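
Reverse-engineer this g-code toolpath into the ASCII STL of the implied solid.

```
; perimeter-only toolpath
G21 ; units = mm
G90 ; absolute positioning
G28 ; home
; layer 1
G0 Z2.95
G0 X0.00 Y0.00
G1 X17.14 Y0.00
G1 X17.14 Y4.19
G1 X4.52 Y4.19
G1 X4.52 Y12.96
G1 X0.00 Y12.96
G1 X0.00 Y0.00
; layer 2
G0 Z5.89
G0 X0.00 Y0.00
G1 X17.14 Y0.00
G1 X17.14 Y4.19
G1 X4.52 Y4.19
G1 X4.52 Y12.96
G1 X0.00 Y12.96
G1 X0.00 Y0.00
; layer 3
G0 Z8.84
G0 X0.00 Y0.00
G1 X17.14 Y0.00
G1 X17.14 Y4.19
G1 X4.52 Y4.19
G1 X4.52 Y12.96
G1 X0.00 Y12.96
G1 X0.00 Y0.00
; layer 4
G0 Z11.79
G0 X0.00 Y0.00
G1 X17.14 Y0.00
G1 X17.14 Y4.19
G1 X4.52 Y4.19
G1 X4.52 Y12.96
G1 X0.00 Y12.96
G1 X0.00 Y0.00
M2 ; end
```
solid part
  facet normal 0.0000 0.0000 -1.0000
    outer loop
      vertex 17.14 4.19 0.00
      vertex 17.14 0.00 0.00
      vertex 0.00 0.00 0.00
    endloop
  endfacet
  facet normal 0.0000 0.0000 -1.0000
    outer loop
      vertex 4.52 4.19 0.00
      vertex 17.14 4.19 0.00
      vertex 0.00 0.00 0.00
    endloop
  endfacet
  facet normal 0.0000 0.0000 -1.0000
    outer loop
      vertex 4.52 12.96 0.00
      vertex 4.52 4.19 0.00
      vertex 0.00 0.00 0.00
    endloop
  endfacet
  facet normal 0.0000 0.0000 -1.0000
    outer loop
      vertex 0.00 12.96 0.00
      vertex 4.52 12.96 0.00
      vertex 0.00 0.00 0.00
    endloop
  endfacet
  facet normal 0.0000 0.0000 1.0000
    outer loop
      vertex 0.00 0.00 11.79
      vertex 17.14 0.00 11.79
      vertex 17.14 4.19 11.79
    endloop
  endfacet
  facet normal 0.0000 0.0000 1.0000
    outer loop
      vertex 0.00 0.00 11.79
      vertex 17.14 4.19 11.79
      vertex 4.52 4.19 11.79
    endloop
  endfacet
  facet normal 0.0000 0.0000 1.0000
    outer loop
      vertex 0.00 0.00 11.79
      vertex 4.52 4.19 11.79
      vertex 4.52 12.96 11.79
    endloop
  endfacet
  facet normal 0.0000 0.0000 1.0000
    outer loop
      vertex 0.00 0.00 11.79
      vertex 4.52 12.96 11.79
      vertex 0.00 12.96 11.79
    endloop
  endfacet
  facet normal 0.0000 -1.0000 0.0000
    outer loop
      vertex 0.00 0.00 0.00
      vertex 17.14 0.00 0.00
      vertex 17.14 0.00 11.79
    endloop
  endfacet
  facet normal 0.0000 -1.0000 0.0000
    outer loop
      vertex 0.00 0.00 0.00
      vertex 17.14 0.00 11.79
      vertex 0.00 0.00 11.79
    endloop
  endfacet
  facet normal 1.0000 0.0000 0.0000
    outer loop
      vertex 17.14 0.00 0.00
      vertex 17.14 4.19 0.00
      vertex 17.14 4.19 11.79
    endloop
  endfacet
  facet normal 1.0000 0.0000 0.0000
    outer loop
      vertex 17.14 0.00 0.00
      vertex 17.14 4.19 11.79
      vertex 17.14 0.00 11.79
    endloop
  endfacet
  facet normal 0.0000 1.0000 0.0000
    outer loop
      vertex 17.14 4.19 0.00
      vertex 4.52 4.19 0.00
      vertex 4.52 4.19 11.79
    endloop
  endfacet
  facet normal 0.0000 1.0000 0.0000
    outer loop
      vertex 17.14 4.19 0.00
      vertex 4.52 4.19 11.79
      vertex 17.14 4.19 11.79
    endloop
  endfacet
  facet normal 1.0000 0.0000 0.0000
    outer loop
      vertex 4.52 4.19 0.00
      vertex 4.52 12.96 0.00
      vertex 4.52 12.96 11.79
    endloop
  endfacet
  facet normal 1.0000 0.0000 0.0000
    outer loop
      vertex 4.52 4.19 0.00
      vertex 4.52 12.96 11.79
      vertex 4.52 4.19 11.79
    endloop
  endfacet
  facet normal 0.0000 1.0000 0.0000
    outer loop
      vertex 4.52 12.96 0.00
      vertex 0.00 12.96 0.00
      vertex 0.00 12.96 11.79
    endloop
  endfacet
  facet normal 0.0000 1.0000 0.0000
    outer loop
      vertex 4.52 12.96 0.00
      vertex 0.00 12.96 11.79
      vertex 4.52 12.96 11.79
    endloop
  endfacet
  facet normal -1.0000 0.0000 0.0000
    outer loop
      vertex 0.00 12.96 0.00
      vertex 0.00 0.00 0.00
      vertex 0.00 0.00 11.79
    endloop
  endfacet
  facet normal -1.0000 0.0000 0.0000
    outer loop
      vertex 0.00 12.96 0.00
      vertex 0.00 0.00 11.79
      vertex 0.00 12.96 11.79
    endloop
  endfacet
endsolid part

The G0 Z moves step by Δz≈2.95 mm. Every layer's G1 loop is the same polygon, so the solid is a straight extrusion of it from z=0 to z≈11.8. Closing with flat bottom and top caps and triangulating gives 20 facets — an L-shaped prism: outer 17.1 × 13 mm, arm thicknesses ≈ 4.19 mm (horizontal) and 4.52 mm (vertical), extruded 11.8 mm in z.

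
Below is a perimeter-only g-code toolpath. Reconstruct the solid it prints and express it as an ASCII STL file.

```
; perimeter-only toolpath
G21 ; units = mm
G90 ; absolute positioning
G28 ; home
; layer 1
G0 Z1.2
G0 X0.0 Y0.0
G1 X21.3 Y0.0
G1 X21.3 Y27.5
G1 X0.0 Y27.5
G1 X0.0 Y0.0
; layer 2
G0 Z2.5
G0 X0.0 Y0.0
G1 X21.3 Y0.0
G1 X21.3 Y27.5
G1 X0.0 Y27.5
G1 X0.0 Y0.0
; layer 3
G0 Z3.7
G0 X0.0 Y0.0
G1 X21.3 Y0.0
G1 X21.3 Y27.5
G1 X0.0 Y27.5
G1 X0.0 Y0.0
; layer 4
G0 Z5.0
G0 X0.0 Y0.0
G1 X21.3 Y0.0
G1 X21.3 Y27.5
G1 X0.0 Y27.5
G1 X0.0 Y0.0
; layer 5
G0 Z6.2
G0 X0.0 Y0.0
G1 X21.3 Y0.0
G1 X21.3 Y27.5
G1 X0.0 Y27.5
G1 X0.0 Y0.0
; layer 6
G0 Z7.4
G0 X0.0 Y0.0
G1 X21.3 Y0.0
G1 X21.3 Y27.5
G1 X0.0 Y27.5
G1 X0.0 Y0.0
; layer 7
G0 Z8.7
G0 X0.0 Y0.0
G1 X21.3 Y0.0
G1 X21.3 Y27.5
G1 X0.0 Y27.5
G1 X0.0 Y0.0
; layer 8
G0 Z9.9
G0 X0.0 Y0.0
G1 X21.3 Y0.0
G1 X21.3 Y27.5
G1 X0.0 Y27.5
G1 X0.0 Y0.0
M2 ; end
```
solid part
  facet normal 0.0000 0.0000 -1.0000
    outer loop
      vertex 21.3 27.5 0.0
      vertex 21.3 0.0 0.0
      vertex 0.0 0.0 0.0
    endloop
  endfacet
  facet normal 0.0000 0.0000 -1.0000
    outer loop
      vertex 0.0 27.5 0.0
      vertex 21.3 27.5 0.0
      vertex 0.0 0.0 0.0
    endloop
  endfacet
  facet normal 0.0000 0.0000 1.0000
    outer loop
      vertex 0.0 0.0 9.9
      vertex 21.3 0.0 9.9
      vertex 21.3 27.5 9.9
    endloop
  endfacet
  facet normal 0.0000 0.0000 1.0000
    outer loop
      vertex 0.0 0.0 9.9
      vertex 21.3 27.5 9.9
      vertex 0.0 27.5 9.9
    endloop
  endfacet
  facet normal 0.0000 -1.0000 0.0000
    outer loop
      vertex 0.0 0.0 0.0
      vertex 21.3 0.0 0.0
      vertex 21.3 0.0 9.9
    endloop
  endfacet
  facet normal 0.0000 -1.0000 0.0000
    outer loop
      vertex 0.0 0.0 0.0
      vertex 21.3 0.0 9.9
      vertex 0.0 0.0 9.9
    endloop
  endfacet
  facet normal 0.0000 1.0000 0.0000
    outer loop
      vertex 21.3 27.5 9.9
      vertex 21.3 27.5 0.0
      vertex 0.0 27.5 0.0
    endloop
  endfacet
  facet normal 0.0000 1.0000 0.0000
    outer loop
      vertex 0.0 27.5 9.9
      vertex 21.3 27.5 9.9
      vertex 0.0 27.5 0.0
    endloop
  endfacet
  facet normal -1.0000 0.0000 0.0000
    outer loop
      vertex 0.0 27.5 9.9
      vertex 0.0 27.5 0.0
      vertex 0.0 0.0 0.0
    endloop
  endfacet
  facet normal -1.0000 0.0000 0.0000
    outer loop
      vertex 0.0 0.0 9.9
      vertex 0.0 27.5 9.9
      vertex 0.0 0.0 0.0
    endloop
  endfacet
  facet normal 1.0000 0.0000 0.0000
    outer loop
      vertex 21.3 0.0 0.0
      vertex 21.3 27.5 0.0
      vertex 21.3 27.5 9.9
    endloop
  endfacet
  facet normal 1.0000 0.0000 0.0000
    outer loop
      vertex 21.3 0.0 0.0
      vertex 21.3 27.5 9.9
      vertex 21.3 0.0 9.9
    endloop
  endfacet
endsolid part

The G0 Z moves step by Δz≈1.2 mm. Every layer's G1 loop is the same polygon, so the solid is a straight extrusion of it from z=0 to z≈9.9. Closing with flat bottom and top caps and triangulating gives 12 facets — a rectangular box, roughly 21.3 × 27.5 mm footprint and 9.9 mm tall.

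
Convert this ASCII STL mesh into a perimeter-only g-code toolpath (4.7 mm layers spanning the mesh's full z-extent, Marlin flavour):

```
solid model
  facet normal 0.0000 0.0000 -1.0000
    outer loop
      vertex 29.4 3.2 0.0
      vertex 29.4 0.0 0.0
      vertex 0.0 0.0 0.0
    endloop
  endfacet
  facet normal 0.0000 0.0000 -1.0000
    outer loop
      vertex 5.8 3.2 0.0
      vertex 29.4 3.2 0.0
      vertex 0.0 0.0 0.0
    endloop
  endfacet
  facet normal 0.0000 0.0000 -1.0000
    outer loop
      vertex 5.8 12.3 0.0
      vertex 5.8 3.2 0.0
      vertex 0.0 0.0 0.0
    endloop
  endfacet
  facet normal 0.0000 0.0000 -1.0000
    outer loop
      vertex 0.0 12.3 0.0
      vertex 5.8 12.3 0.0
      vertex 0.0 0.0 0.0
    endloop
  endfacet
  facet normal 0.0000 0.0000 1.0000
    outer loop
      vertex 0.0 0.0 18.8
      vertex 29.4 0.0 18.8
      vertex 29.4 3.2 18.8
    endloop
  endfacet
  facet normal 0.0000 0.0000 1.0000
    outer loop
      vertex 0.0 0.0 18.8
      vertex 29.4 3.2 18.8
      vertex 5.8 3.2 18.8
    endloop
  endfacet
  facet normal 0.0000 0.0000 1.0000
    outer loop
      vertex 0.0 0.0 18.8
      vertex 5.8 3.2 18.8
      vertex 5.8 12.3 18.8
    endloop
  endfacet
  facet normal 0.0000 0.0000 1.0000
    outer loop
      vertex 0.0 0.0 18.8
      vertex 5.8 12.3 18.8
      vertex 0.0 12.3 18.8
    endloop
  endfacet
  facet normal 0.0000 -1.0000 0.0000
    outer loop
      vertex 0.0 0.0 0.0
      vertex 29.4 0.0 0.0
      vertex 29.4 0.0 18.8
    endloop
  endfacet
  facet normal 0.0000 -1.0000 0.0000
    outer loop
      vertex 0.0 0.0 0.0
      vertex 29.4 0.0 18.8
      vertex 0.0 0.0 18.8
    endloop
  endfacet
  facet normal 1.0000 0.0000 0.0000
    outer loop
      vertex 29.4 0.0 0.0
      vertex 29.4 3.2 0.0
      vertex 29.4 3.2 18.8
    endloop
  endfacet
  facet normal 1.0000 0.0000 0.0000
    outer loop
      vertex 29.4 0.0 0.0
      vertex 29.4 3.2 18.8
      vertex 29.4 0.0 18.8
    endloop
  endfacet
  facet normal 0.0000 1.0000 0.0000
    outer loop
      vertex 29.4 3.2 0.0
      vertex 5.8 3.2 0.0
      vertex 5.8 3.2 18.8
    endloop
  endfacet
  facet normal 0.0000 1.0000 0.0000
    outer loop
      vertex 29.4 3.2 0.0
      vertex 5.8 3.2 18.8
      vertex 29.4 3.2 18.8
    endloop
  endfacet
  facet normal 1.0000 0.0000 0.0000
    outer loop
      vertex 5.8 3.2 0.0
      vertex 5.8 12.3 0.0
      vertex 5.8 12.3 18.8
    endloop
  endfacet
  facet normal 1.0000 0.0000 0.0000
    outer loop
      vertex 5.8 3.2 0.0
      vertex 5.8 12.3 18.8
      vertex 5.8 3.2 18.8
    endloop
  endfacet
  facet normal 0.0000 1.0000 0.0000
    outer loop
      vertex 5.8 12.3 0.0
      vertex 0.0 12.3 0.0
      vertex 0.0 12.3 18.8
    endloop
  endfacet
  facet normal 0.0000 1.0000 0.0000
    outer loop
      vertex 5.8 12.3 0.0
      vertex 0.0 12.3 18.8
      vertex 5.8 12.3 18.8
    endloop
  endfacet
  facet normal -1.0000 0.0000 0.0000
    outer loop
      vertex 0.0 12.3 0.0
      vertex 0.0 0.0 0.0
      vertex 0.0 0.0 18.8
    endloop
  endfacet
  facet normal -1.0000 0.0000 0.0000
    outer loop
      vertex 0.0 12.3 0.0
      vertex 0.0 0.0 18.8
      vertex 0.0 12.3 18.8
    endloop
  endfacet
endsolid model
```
; perimeter-only toolpath
G21 ; units = mm
G90 ; absolute positioning
G28 ; home
; layer 1
G0 Z4.7
G0 X0.0 Y0.0
G1 X29.4 Y0.0
G1 X29.4 Y3.2
G1 X5.8 Y3.2
G1 X5.8 Y12.3
G1 X0.0 Y12.3
G1 X0.0 Y0.0
; layer 2
G0 Z9.4
G0 X0.0 Y0.0
G1 X29.4 Y0.0
G1 X29.4 Y3.2
G1 X5.8 Y3.2
G1 X5.8 Y12.3
G1 X0.0 Y12.3
G1 X0.0 Y0.0
; layer 3
G0 Z14.1
G0 X0.0 Y0.0
G1 X29.4 Y0.0
G1 X29.4 Y3.2
G1 X5.8 Y3.2
G1 X5.8 Y12.3
G1 X0.0 Y12.3
G1 X0.0 Y0.0
; layer 4
G0 Z18.8
G0 X0.0 Y0.0
G1 X29.4 Y0.0
G1 X29.4 Y3.2
G1 X5.8 Y3.2
G1 X5.8 Y12.3
G1 X0.0 Y12.3
G1 X0.0 Y0.0
M2 ; end

The solid is an L-shaped prism: outer 29.4 × 12.3 mm, arm thicknesses ≈ 3.2 mm (horizontal) and 5.8 mm (vertical), extruded 18.8 mm in z. Slicing at Δz = 4.7 mm — 4 equal slices spanning the solid's height, so layer i sits at z = i·h/4 — gives 4 non-empty perimeters. Each is a 6-segment closed polygon; G0 lifts to the layer z and rapids to the start vertex, then G1 traces the edges.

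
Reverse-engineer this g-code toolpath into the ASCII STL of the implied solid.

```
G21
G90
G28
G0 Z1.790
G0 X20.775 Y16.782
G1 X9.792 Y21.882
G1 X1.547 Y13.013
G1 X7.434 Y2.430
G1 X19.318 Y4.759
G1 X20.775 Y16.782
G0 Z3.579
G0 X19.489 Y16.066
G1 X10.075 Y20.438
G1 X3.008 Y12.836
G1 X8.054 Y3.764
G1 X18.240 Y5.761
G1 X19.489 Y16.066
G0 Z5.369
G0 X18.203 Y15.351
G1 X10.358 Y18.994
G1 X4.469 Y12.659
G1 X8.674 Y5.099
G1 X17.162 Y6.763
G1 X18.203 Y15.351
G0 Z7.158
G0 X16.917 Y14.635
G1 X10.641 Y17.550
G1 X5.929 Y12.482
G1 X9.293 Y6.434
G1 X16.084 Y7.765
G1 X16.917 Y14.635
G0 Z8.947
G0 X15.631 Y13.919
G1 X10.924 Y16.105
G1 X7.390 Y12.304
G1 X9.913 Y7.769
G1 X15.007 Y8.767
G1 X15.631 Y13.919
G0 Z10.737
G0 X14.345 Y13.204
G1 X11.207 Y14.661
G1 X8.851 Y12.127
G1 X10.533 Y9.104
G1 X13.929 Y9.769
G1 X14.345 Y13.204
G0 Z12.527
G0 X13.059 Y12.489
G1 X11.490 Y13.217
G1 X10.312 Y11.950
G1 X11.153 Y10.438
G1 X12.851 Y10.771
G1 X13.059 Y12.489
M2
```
solid part
  facet normal 0.0000 0.0000 -1.0000
    outer loop
      vertex 0.086 13.190 0.000
      vertex 9.509 23.326 0.000
      vertex 22.061 17.497 0.000
    endloop
  endfacet
  facet normal 0.0000 0.0000 -1.0000
    outer loop
      vertex 6.814 1.095 0.000
      vertex 0.086 13.190 0.000
      vertex 22.061 17.497 0.000
    endloop
  endfacet
  facet normal 0.0000 0.0000 -1.0000
    outer loop
      vertex 20.396 3.757 0.000
      vertex 6.814 1.095 0.000
      vertex 22.061 17.497 0.000
    endloop
  endfacet
  facet normal 0.3507 0.7551 0.5539
    outer loop
      vertex 22.061 17.497 0.000
      vertex 9.509 23.326 0.000
      vertex 11.773 11.773 14.316
    endloop
  endfacet
  facet normal -0.6098 0.5669 0.5539
    outer loop
      vertex 9.509 23.326 0.000
      vertex 0.086 13.190 0.000
      vertex 11.773 11.773 14.316
    endloop
  endfacet
  facet normal -0.7276 -0.4047 0.5539
    outer loop
      vertex 0.086 13.190 0.000
      vertex 6.814 1.095 0.000
      vertex 11.773 11.773 14.316
    endloop
  endfacet
  facet normal 0.1601 -0.8170 0.5539
    outer loop
      vertex 6.814 1.095 0.000
      vertex 20.396 3.757 0.000
      vertex 11.773 11.773 14.316
    endloop
  endfacet
  facet normal 0.8265 -0.1002 0.5539
    outer loop
      vertex 20.396 3.757 0.000
      vertex 22.061 17.497 0.000
      vertex 11.773 11.773 14.316
    endloop
  endfacet
endsolid part

The G0 Z moves step by Δz≈1.790 mm. The G1 loops shrink linearly with z, so the solid tapers from its base footprint up to z≈14.3. Closing with a flat bottom cap and the tapered top and triangulating gives 8 facets — a regular 5-sided pyramid, base circumscribed radius ≈ 11.8 mm, apex at z ≈ 14.3 mm.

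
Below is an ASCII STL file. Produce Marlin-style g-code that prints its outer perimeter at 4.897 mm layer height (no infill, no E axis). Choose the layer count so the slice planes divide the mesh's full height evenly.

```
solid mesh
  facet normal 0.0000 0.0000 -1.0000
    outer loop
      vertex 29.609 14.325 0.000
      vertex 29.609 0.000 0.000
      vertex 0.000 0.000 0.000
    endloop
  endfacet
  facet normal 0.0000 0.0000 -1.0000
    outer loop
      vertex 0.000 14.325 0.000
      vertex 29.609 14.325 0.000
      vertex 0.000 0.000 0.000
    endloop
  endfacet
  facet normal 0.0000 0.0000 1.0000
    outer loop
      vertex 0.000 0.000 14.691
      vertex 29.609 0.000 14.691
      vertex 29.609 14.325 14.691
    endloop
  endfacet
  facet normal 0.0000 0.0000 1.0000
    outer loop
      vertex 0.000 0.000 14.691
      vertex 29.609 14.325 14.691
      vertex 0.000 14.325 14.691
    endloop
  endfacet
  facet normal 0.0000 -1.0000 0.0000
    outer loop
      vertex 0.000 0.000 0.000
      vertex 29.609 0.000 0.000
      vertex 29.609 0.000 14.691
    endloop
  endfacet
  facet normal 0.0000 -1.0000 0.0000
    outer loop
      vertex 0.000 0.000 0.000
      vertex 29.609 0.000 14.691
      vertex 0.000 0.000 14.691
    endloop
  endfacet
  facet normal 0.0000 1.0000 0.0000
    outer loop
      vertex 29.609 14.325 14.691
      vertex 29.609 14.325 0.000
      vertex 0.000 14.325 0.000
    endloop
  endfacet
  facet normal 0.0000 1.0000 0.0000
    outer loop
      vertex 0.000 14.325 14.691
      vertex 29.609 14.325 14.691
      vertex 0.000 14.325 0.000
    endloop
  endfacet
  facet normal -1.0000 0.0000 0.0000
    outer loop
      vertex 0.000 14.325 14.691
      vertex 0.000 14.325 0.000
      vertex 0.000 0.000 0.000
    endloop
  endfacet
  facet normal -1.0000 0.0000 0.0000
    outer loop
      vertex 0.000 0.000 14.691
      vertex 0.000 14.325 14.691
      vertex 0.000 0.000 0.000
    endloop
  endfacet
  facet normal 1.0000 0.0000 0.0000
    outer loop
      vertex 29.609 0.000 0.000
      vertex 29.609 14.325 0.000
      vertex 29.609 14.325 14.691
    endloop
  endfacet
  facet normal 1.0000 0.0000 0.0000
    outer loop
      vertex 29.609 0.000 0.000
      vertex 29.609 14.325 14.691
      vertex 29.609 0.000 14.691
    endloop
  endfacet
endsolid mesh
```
; perimeter-only toolpath
G21 ; units = mm
G90 ; absolute positioning
G28 ; home
; layer 1
G0 Z4.897
G0 X0.000 Y0.000
G1 X29.609 Y0.000
G1 X29.609 Y14.325
G1 X0.000 Y14.325
G1 X0.000 Y0.000
; layer 2
G0 Z9.794
G0 X0.000 Y0.000
G1 X29.609 Y0.000
G1 X29.609 Y14.325
G1 X0.000 Y14.325
G1 X0.000 Y0.000
; layer 3
G0 Z14.691
G0 X0.000 Y0.000
G1 X29.609 Y0.000
G1 X29.609 Y14.325
G1 X0.000 Y14.325
G1 X0.000 Y0.000
M2 ; end

The solid is a rectangular box, roughly 29.6 × 14.3 mm footprint and 14.7 mm tall. Slicing at Δz = 4.897 mm — 3 equal slices spanning the solid's height, so layer i sits at z = i·h/3 — gives 3 non-empty perimeters. Each is a 4-segment closed polygon; G0 lifts to the layer z and rapids to the start vertex, then G1 traces the edges.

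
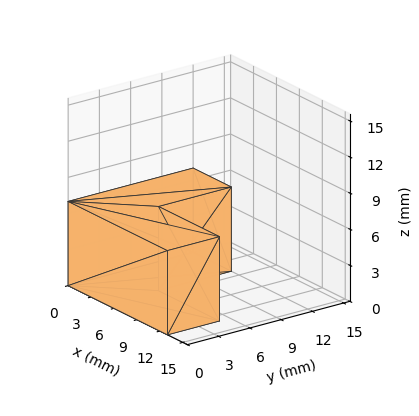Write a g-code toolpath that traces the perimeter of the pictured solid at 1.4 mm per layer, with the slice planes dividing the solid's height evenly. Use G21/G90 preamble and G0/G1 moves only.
Reading the render: the shape is an L-shaped prism: outer 13 × 12 mm, arm thicknesses ≈ 5 mm (horizontal) and 5 mm (vertical), extruded 7 mm in z (dimensions read to the nearest mm from the axis ticks). For the g-code, the solid's height is divided into equal slices at the stated Δz and each level perimeter traced with G1 moves after a G0 lift.

; perimeter-only toolpath
G21 ; units = mm
G90 ; absolute positioning
G28 ; home
; layer 1
G0 Z1.4
G0 X0.0 Y0.0
G1 X13.0 Y0.0
G1 X13.0 Y5.0
G1 X5.0 Y5.0
G1 X5.0 Y12.0
G1 X0.0 Y12.0
G1 X0.0 Y0.0
; layer 2
G0 Z2.8
G0 X0.0 Y0.0
G1 X13.0 Y0.0
G1 X13.0 Y5.0
G1 X5.0 Y5.0
G1 X5.0 Y12.0
G1 X0.0 Y12.0
G1 X0.0 Y0.0
; layer 3
G0 Z4.2
G0 X0.0 Y0.0
G1 X13.0 Y0.0
G1 X13.0 Y5.0
G1 X5.0 Y5.0
G1 X5.0 Y12.0
G1 X0.0 Y12.0
G1 X0.0 Y0.0
; layer 4
G0 Z5.6
G0 X0.0 Y0.0
G1 X13.0 Y0.0
G1 X13.0 Y5.0
G1 X5.0 Y5.0
G1 X5.0 Y12.0
G1 X0.0 Y12.0
G1 X0.0 Y0.0
; layer 5
G0 Z7.0
G0 X0.0 Y0.0
G1 X13.0 Y0.0
G1 X13.0 Y5.0
G1 X5.0 Y5.0
G1 X5.0 Y12.0
G1 X0.0 Y12.0
G1 X0.0 Y0.0
M2 ; end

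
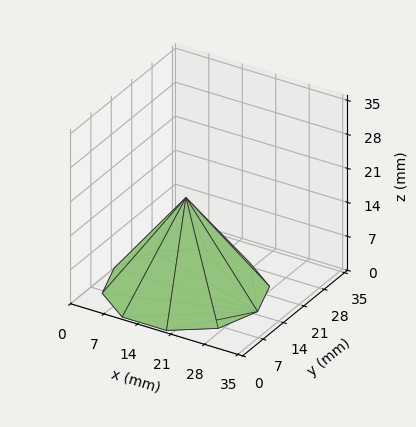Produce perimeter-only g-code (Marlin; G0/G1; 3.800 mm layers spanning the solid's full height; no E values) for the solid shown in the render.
Reading the render: the shape is a regular 10-sided pyramid, base circumscribed radius ≈ 15 mm, apex at z ≈ 19 mm (dimensions read to the nearest mm from the axis ticks). For the g-code, the solid's height is divided into equal slices at the stated Δz and each level perimeter traced with G1 moves after a G0 lift.

; perimeter-only toolpath
G21 ; units = mm
G90 ; absolute positioning
G28 ; home
; layer 1
G0 Z3.800
G0 X27.000 Y15.000
G1 X24.708 Y22.054
G1 X18.708 Y26.413
G1 X11.292 Y26.413
G1 X5.292 Y22.054
G1 X3.000 Y15.000
G1 X5.292 Y7.946
G1 X11.292 Y3.587
G1 X18.708 Y3.587
G1 X24.708 Y7.946
G1 X27.000 Y15.000
; layer 2
G0 Z7.600
G0 X24.000 Y15.000
G1 X22.281 Y20.290
G1 X17.781 Y23.560
G1 X12.219 Y23.560
G1 X7.719 Y20.290
G1 X6.000 Y15.000
G1 X7.719 Y9.710
G1 X12.219 Y6.440
G1 X17.781 Y6.440
G1 X22.281 Y9.710
G1 X24.000 Y15.000
; layer 3
G0 Z11.400
G0 X21.000 Y15.000
G1 X19.854 Y18.527
G1 X16.854 Y20.706
G1 X13.146 Y20.706
G1 X10.146 Y18.527
G1 X9.000 Y15.000
G1 X10.146 Y11.473
G1 X13.146 Y9.294
G1 X16.854 Y9.294
G1 X19.854 Y11.473
G1 X21.000 Y15.000
; layer 4
G0 Z15.200
G0 X18.000 Y15.000
G1 X17.427 Y16.763
G1 X15.927 Y17.853
G1 X14.073 Y17.853
G1 X12.573 Y16.763
G1 X12.000 Y15.000
G1 X12.573 Y13.237
G1 X14.073 Y12.147
G1 X15.927 Y12.147
G1 X17.427 Y13.237
G1 X18.000 Y15.000
M2 ; end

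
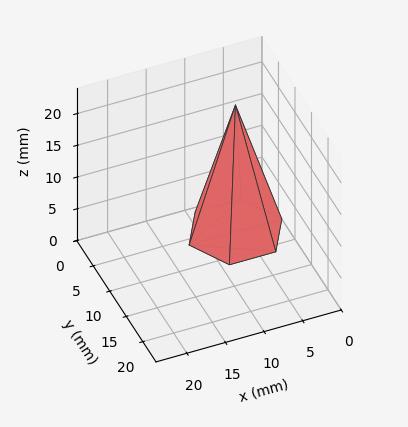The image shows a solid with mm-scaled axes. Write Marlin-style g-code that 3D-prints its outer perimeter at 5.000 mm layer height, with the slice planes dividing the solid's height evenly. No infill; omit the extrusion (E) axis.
Reading the render: the shape is a regular 6-sided pyramid, base circumscribed radius ≈ 6 mm, apex at z ≈ 20 mm (dimensions read to the nearest mm from the axis ticks). For the g-code, the solid's height is divided into equal slices at the stated Δz and each level perimeter traced with G1 moves after a G0 lift.

; perimeter-only toolpath
G21 ; units = mm
G90 ; absolute positioning
G28 ; home
; layer 1
G0 Z5.000
G0 X10.500 Y6.000
G1 X8.250 Y9.897
G1 X3.750 Y9.897
G1 X1.500 Y6.000
G1 X3.750 Y2.103
G1 X8.250 Y2.103
G1 X10.500 Y6.000
; layer 2
G0 Z10.000
G0 X9.000 Y6.000
G1 X7.500 Y8.598
G1 X4.500 Y8.598
G1 X3.000 Y6.000
G1 X4.500 Y3.402
G1 X7.500 Y3.402
G1 X9.000 Y6.000
; layer 3
G0 Z15.000
G0 X7.500 Y6.000
G1 X6.750 Y7.299
G1 X5.250 Y7.299
G1 X4.500 Y6.000
G1 X5.250 Y4.701
G1 X6.750 Y4.701
G1 X7.500 Y6.000
M2 ; end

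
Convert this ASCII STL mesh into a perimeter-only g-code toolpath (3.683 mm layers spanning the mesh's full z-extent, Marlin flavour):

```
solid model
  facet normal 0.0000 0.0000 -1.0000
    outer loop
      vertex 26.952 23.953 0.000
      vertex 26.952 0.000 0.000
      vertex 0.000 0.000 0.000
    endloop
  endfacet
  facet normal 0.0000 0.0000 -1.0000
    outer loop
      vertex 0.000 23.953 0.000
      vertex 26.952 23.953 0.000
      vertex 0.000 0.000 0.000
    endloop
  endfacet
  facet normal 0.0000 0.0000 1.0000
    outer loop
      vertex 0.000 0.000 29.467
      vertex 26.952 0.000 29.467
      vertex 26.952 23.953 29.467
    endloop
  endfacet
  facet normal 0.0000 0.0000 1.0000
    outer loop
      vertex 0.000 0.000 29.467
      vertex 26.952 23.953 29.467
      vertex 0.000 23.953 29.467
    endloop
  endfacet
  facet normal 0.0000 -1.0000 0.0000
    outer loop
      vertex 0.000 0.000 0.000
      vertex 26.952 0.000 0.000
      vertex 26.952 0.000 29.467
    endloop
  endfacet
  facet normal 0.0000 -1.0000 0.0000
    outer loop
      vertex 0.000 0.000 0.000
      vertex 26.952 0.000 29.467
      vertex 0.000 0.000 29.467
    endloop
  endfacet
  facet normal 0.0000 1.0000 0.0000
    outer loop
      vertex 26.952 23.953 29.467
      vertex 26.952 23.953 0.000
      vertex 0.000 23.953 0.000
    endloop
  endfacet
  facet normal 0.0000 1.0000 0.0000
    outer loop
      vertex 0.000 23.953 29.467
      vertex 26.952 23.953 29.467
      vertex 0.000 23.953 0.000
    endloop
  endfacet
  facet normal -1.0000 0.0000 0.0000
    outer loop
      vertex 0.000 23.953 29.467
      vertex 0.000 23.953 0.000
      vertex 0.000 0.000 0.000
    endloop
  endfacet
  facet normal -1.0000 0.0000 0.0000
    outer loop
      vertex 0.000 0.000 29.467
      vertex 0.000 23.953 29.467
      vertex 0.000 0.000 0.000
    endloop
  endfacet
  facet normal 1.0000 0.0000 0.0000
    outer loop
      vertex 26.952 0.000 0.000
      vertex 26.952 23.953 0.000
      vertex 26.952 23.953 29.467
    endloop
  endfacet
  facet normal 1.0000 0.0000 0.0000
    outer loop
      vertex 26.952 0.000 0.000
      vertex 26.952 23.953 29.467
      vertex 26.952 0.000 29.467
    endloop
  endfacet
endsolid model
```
; perimeter-only toolpath
G21 ; units = mm
G90 ; absolute positioning
G28 ; home
; layer 1
G0 Z3.683
G0 X0.000 Y0.000
G1 X26.952 Y0.000
G1 X26.952 Y23.953
G1 X0.000 Y23.953
G1 X0.000 Y0.000
; layer 2
G0 Z7.367
G0 X0.000 Y0.000
G1 X26.952 Y0.000
G1 X26.952 Y23.953
G1 X0.000 Y23.953
G1 X0.000 Y0.000
; layer 3
G0 Z11.050
G0 X0.000 Y0.000
G1 X26.952 Y0.000
G1 X26.952 Y23.953
G1 X0.000 Y23.953
G1 X0.000 Y0.000
; layer 4
G0 Z14.733
G0 X0.000 Y0.000
G1 X26.952 Y0.000
G1 X26.952 Y23.953
G1 X0.000 Y23.953
G1 X0.000 Y0.000
; layer 5
G0 Z18.417
G0 X0.000 Y0.000
G1 X26.952 Y0.000
G1 X26.952 Y23.953
G1 X0.000 Y23.953
G1 X0.000 Y0.000
; layer 6
G0 Z22.100
G0 X0.000 Y0.000
G1 X26.952 Y0.000
G1 X26.952 Y23.953
G1 X0.000 Y23.953
G1 X0.000 Y0.000
; layer 7
G0 Z25.784
G0 X0.000 Y0.000
G1 X26.952 Y0.000
G1 X26.952 Y23.953
G1 X0.000 Y23.953
G1 X0.000 Y0.000
; layer 8
G0 Z29.467
G0 X0.000 Y0.000
G1 X26.952 Y0.000
G1 X26.952 Y23.953
G1 X0.000 Y23.953
G1 X0.000 Y0.000
M2 ; end

The solid is a rectangular box, roughly 27 × 24 mm footprint and 29.5 mm tall. Slicing at Δz = 3.683 mm — 8 equal slices spanning the solid's height, so layer i sits at z = i·h/8 — gives 8 non-empty perimeters. Each is a 4-segment closed polygon; G0 lifts to the layer z and rapids to the start vertex, then G1 traces the edges.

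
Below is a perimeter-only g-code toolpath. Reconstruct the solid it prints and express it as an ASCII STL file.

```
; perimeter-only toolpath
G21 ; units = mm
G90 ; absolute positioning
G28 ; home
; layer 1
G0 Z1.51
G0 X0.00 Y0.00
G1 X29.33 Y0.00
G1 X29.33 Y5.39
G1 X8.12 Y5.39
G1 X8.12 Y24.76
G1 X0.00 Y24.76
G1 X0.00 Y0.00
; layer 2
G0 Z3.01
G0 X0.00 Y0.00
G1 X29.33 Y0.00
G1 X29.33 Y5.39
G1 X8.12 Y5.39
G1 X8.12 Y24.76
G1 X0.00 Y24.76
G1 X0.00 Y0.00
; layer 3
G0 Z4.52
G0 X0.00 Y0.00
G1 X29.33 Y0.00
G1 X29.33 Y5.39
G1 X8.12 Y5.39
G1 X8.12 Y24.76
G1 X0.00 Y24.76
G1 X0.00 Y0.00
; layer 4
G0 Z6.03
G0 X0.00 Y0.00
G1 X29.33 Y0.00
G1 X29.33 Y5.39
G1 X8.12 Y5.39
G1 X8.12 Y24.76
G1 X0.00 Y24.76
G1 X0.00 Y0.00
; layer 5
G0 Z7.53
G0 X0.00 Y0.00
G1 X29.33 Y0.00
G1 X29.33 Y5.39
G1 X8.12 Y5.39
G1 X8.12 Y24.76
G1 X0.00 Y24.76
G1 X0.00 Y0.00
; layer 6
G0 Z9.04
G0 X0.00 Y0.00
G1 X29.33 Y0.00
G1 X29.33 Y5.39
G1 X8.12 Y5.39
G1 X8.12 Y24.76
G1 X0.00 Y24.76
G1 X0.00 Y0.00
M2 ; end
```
solid part
  facet normal 0.0000 0.0000 -1.0000
    outer loop
      vertex 29.33 5.39 0.00
      vertex 29.33 0.00 0.00
      vertex 0.00 0.00 0.00
    endloop
  endfacet
  facet normal 0.0000 0.0000 -1.0000
    outer loop
      vertex 8.12 5.39 0.00
      vertex 29.33 5.39 0.00
      vertex 0.00 0.00 0.00
    endloop
  endfacet
  facet normal 0.0000 0.0000 -1.0000
    outer loop
      vertex 8.12 24.76 0.00
      vertex 8.12 5.39 0.00
      vertex 0.00 0.00 0.00
    endloop
  endfacet
  facet normal 0.0000 0.0000 -1.0000
    outer loop
      vertex 0.00 24.76 0.00
      vertex 8.12 24.76 0.00
      vertex 0.00 0.00 0.00
    endloop
  endfacet
  facet normal 0.0000 0.0000 1.0000
    outer loop
      vertex 0.00 0.00 9.04
      vertex 29.33 0.00 9.04
      vertex 29.33 5.39 9.04
    endloop
  endfacet
  facet normal 0.0000 0.0000 1.0000
    outer loop
      vertex 0.00 0.00 9.04
      vertex 29.33 5.39 9.04
      vertex 8.12 5.39 9.04
    endloop
  endfacet
  facet normal 0.0000 0.0000 1.0000
    outer loop
      vertex 0.00 0.00 9.04
      vertex 8.12 5.39 9.04
      vertex 8.12 24.76 9.04
    endloop
  endfacet
  facet normal 0.0000 0.0000 1.0000
    outer loop
      vertex 0.00 0.00 9.04
      vertex 8.12 24.76 9.04
      vertex 0.00 24.76 9.04
    endloop
  endfacet
  facet normal 0.0000 -1.0000 0.0000
    outer loop
      vertex 0.00 0.00 0.00
      vertex 29.33 0.00 0.00
      vertex 29.33 0.00 9.04
    endloop
  endfacet
  facet normal 0.0000 -1.0000 0.0000
    outer loop
      vertex 0.00 0.00 0.00
      vertex 29.33 0.00 9.04
      vertex 0.00 0.00 9.04
    endloop
  endfacet
  facet normal 1.0000 0.0000 0.0000
    outer loop
      vertex 29.33 0.00 0.00
      vertex 29.33 5.39 0.00
      vertex 29.33 5.39 9.04
    endloop
  endfacet
  facet normal 1.0000 0.0000 0.0000
    outer loop
      vertex 29.33 0.00 0.00
      vertex 29.33 5.39 9.04
      vertex 29.33 0.00 9.04
    endloop
  endfacet
  facet normal 0.0000 1.0000 0.0000
    outer loop
      vertex 29.33 5.39 0.00
      vertex 8.12 5.39 0.00
      vertex 8.12 5.39 9.04
    endloop
  endfacet
  facet normal 0.0000 1.0000 0.0000
    outer loop
      vertex 29.33 5.39 0.00
      vertex 8.12 5.39 9.04
      vertex 29.33 5.39 9.04
    endloop
  endfacet
  facet normal 1.0000 0.0000 0.0000
    outer loop
      vertex 8.12 5.39 0.00
      vertex 8.12 24.76 0.00
      vertex 8.12 24.76 9.04
    endloop
  endfacet
  facet normal 1.0000 0.0000 0.0000
    outer loop
      vertex 8.12 5.39 0.00
      vertex 8.12 24.76 9.04
      vertex 8.12 5.39 9.04
    endloop
  endfacet
  facet normal 0.0000 1.0000 0.0000
    outer loop
      vertex 8.12 24.76 0.00
      vertex 0.00 24.76 0.00
      vertex 0.00 24.76 9.04
    endloop
  endfacet
  facet normal 0.0000 1.0000 0.0000
    outer loop
      vertex 8.12 24.76 0.00
      vertex 0.00 24.76 9.04
      vertex 8.12 24.76 9.04
    endloop
  endfacet
  facet normal -1.0000 0.0000 0.0000
    outer loop
      vertex 0.00 24.76 0.00
      vertex 0.00 0.00 0.00
      vertex 0.00 0.00 9.04
    endloop
  endfacet
  facet normal -1.0000 0.0000 0.0000
    outer loop
      vertex 0.00 24.76 0.00
      vertex 0.00 0.00 9.04
      vertex 0.00 24.76 9.04
    endloop
  endfacet
endsolid part

The G0 Z moves step by Δz≈1.51 mm. Every layer's G1 loop is the same polygon, so the solid is a straight extrusion of it from z=0 to z≈9.04. Closing with flat bottom and top caps and triangulating gives 20 facets — an L-shaped prism: outer 29.3 × 24.8 mm, arm thicknesses ≈ 5.39 mm (horizontal) and 8.12 mm (vertical), extruded 9.04 mm in z.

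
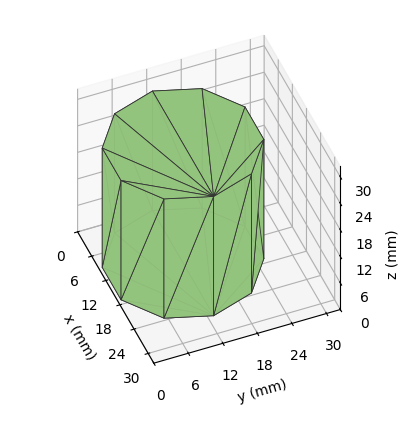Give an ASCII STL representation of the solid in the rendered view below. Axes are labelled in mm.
Reading the render: the shape is a regular 10-sided prism (a cylinder approximated with 10 flat sides), circumscribed radius ≈ 13 mm, height ≈ 27 mm (dimensions read to the nearest mm from the axis ticks). For the STL, each face is triangulated and given an outward normal.

solid part
  facet normal 0.0000 0.0000 -1.0000
    outer loop
      vertex 17.0 25.4 0.0
      vertex 23.5 20.6 0.0
      vertex 26.0 13.0 0.0
    endloop
  endfacet
  facet normal 0.0000 0.0000 -1.0000
    outer loop
      vertex 9.0 25.4 0.0
      vertex 17.0 25.4 0.0
      vertex 26.0 13.0 0.0
    endloop
  endfacet
  facet normal 0.0000 0.0000 -1.0000
    outer loop
      vertex 2.5 20.6 0.0
      vertex 9.0 25.4 0.0
      vertex 26.0 13.0 0.0
    endloop
  endfacet
  facet normal 0.0000 0.0000 -1.0000
    outer loop
      vertex 0.0 13.0 0.0
      vertex 2.5 20.6 0.0
      vertex 26.0 13.0 0.0
    endloop
  endfacet
  facet normal 0.0000 0.0000 -1.0000
    outer loop
      vertex 2.5 5.4 0.0
      vertex 0.0 13.0 0.0
      vertex 26.0 13.0 0.0
    endloop
  endfacet
  facet normal 0.0000 0.0000 -1.0000
    outer loop
      vertex 9.0 0.6 0.0
      vertex 2.5 5.4 0.0
      vertex 26.0 13.0 0.0
    endloop
  endfacet
  facet normal 0.0000 0.0000 -1.0000
    outer loop
      vertex 17.0 0.6 0.0
      vertex 9.0 0.6 0.0
      vertex 26.0 13.0 0.0
    endloop
  endfacet
  facet normal 0.0000 0.0000 -1.0000
    outer loop
      vertex 23.5 5.4 0.0
      vertex 17.0 0.6 0.0
      vertex 26.0 13.0 0.0
    endloop
  endfacet
  facet normal 0.0000 0.0000 1.0000
    outer loop
      vertex 26.0 13.0 27.0
      vertex 23.5 20.6 27.0
      vertex 17.0 25.4 27.0
    endloop
  endfacet
  facet normal 0.0000 0.0000 1.0000
    outer loop
      vertex 26.0 13.0 27.0
      vertex 17.0 25.4 27.0
      vertex 9.0 25.4 27.0
    endloop
  endfacet
  facet normal 0.0000 0.0000 1.0000
    outer loop
      vertex 26.0 13.0 27.0
      vertex 9.0 25.4 27.0
      vertex 2.5 20.6 27.0
    endloop
  endfacet
  facet normal 0.0000 0.0000 1.0000
    outer loop
      vertex 26.0 13.0 27.0
      vertex 2.5 20.6 27.0
      vertex 0.0 13.0 27.0
    endloop
  endfacet
  facet normal 0.0000 0.0000 1.0000
    outer loop
      vertex 26.0 13.0 27.0
      vertex 0.0 13.0 27.0
      vertex 2.5 5.4 27.0
    endloop
  endfacet
  facet normal 0.0000 0.0000 1.0000
    outer loop
      vertex 26.0 13.0 27.0
      vertex 2.5 5.4 27.0
      vertex 9.0 0.6 27.0
    endloop
  endfacet
  facet normal 0.0000 0.0000 1.0000
    outer loop
      vertex 26.0 13.0 27.0
      vertex 9.0 0.6 27.0
      vertex 17.0 0.6 27.0
    endloop
  endfacet
  facet normal 0.0000 0.0000 1.0000
    outer loop
      vertex 26.0 13.0 27.0
      vertex 17.0 0.6 27.0
      vertex 23.5 5.4 27.0
    endloop
  endfacet
  facet normal 0.9499 0.3125 0.0000
    outer loop
      vertex 26.0 13.0 0.0
      vertex 23.5 20.6 0.0
      vertex 23.5 20.6 27.0
    endloop
  endfacet
  facet normal 0.9499 0.3125 0.0000
    outer loop
      vertex 26.0 13.0 0.0
      vertex 23.5 20.6 27.0
      vertex 26.0 13.0 27.0
    endloop
  endfacet
  facet normal 0.5940 0.8044 0.0000
    outer loop
      vertex 23.5 20.6 0.0
      vertex 17.0 25.4 0.0
      vertex 17.0 25.4 27.0
    endloop
  endfacet
  facet normal 0.5940 0.8044 0.0000
    outer loop
      vertex 23.5 20.6 0.0
      vertex 17.0 25.4 27.0
      vertex 23.5 20.6 27.0
    endloop
  endfacet
  facet normal 0.0000 1.0000 0.0000
    outer loop
      vertex 17.0 25.4 0.0
      vertex 9.0 25.4 0.0
      vertex 9.0 25.4 27.0
    endloop
  endfacet
  facet normal 0.0000 1.0000 0.0000
    outer loop
      vertex 17.0 25.4 0.0
      vertex 9.0 25.4 27.0
      vertex 17.0 25.4 27.0
    endloop
  endfacet
  facet normal -0.5940 0.8044 0.0000
    outer loop
      vertex 9.0 25.4 0.0
      vertex 2.5 20.6 0.0
      vertex 2.5 20.6 27.0
    endloop
  endfacet
  facet normal -0.5940 0.8044 0.0000
    outer loop
      vertex 9.0 25.4 0.0
      vertex 2.5 20.6 27.0
      vertex 9.0 25.4 27.0
    endloop
  endfacet
  facet normal -0.9499 0.3125 0.0000
    outer loop
      vertex 2.5 20.6 0.0
      vertex 0.0 13.0 0.0
      vertex 0.0 13.0 27.0
    endloop
  endfacet
  facet normal -0.9499 0.3125 0.0000
    outer loop
      vertex 2.5 20.6 0.0
      vertex 0.0 13.0 27.0
      vertex 2.5 20.6 27.0
    endloop
  endfacet
  facet normal -0.9499 -0.3125 0.0000
    outer loop
      vertex 0.0 13.0 0.0
      vertex 2.5 5.4 0.0
      vertex 2.5 5.4 27.0
    endloop
  endfacet
  facet normal -0.9499 -0.3125 0.0000
    outer loop
      vertex 0.0 13.0 0.0
      vertex 2.5 5.4 27.0
      vertex 0.0 13.0 27.0
    endloop
  endfacet
  facet normal -0.5940 -0.8044 0.0000
    outer loop
      vertex 2.5 5.4 0.0
      vertex 9.0 0.6 0.0
      vertex 9.0 0.6 27.0
    endloop
  endfacet
  facet normal -0.5940 -0.8044 0.0000
    outer loop
      vertex 2.5 5.4 0.0
      vertex 9.0 0.6 27.0
      vertex 2.5 5.4 27.0
    endloop
  endfacet
  facet normal 0.0000 -1.0000 0.0000
    outer loop
      vertex 9.0 0.6 0.0
      vertex 17.0 0.6 0.0
      vertex 17.0 0.6 27.0
    endloop
  endfacet
  facet normal 0.0000 -1.0000 0.0000
    outer loop
      vertex 9.0 0.6 0.0
      vertex 17.0 0.6 27.0
      vertex 9.0 0.6 27.0
    endloop
  endfacet
  facet normal 0.5940 -0.8044 0.0000
    outer loop
      vertex 17.0 0.6 0.0
      vertex 23.5 5.4 0.0
      vertex 23.5 5.4 27.0
    endloop
  endfacet
  facet normal 0.5940 -0.8044 0.0000
    outer loop
      vertex 17.0 0.6 0.0
      vertex 23.5 5.4 27.0
      vertex 17.0 0.6 27.0
    endloop
  endfacet
  facet normal 0.9499 -0.3125 0.0000
    outer loop
      vertex 23.5 5.4 0.0
      vertex 26.0 13.0 0.0
      vertex 26.0 13.0 27.0
    endloop
  endfacet
  facet normal 0.9499 -0.3125 0.0000
    outer loop
      vertex 23.5 5.4 0.0
      vertex 26.0 13.0 27.0
      vertex 23.5 5.4 27.0
    endloop
  endfacet
endsolid part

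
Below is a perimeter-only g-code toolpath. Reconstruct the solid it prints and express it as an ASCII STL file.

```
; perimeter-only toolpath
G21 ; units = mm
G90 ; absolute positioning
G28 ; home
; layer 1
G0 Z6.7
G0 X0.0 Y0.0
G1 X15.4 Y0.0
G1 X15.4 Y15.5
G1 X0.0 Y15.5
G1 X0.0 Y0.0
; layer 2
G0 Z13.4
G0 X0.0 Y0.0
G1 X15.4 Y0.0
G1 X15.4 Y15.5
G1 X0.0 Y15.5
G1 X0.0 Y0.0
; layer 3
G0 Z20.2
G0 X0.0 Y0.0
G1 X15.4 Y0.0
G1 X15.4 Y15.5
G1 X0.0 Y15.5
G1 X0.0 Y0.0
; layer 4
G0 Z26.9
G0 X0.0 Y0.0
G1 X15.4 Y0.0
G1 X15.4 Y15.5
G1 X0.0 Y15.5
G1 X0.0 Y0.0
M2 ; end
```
solid part
  facet normal 0.0000 0.0000 -1.0000
    outer loop
      vertex 15.4 15.5 0.0
      vertex 15.4 0.0 0.0
      vertex 0.0 0.0 0.0
    endloop
  endfacet
  facet normal 0.0000 0.0000 -1.0000
    outer loop
      vertex 0.0 15.5 0.0
      vertex 15.4 15.5 0.0
      vertex 0.0 0.0 0.0
    endloop
  endfacet
  facet normal 0.0000 0.0000 1.0000
    outer loop
      vertex 0.0 0.0 26.9
      vertex 15.4 0.0 26.9
      vertex 15.4 15.5 26.9
    endloop
  endfacet
  facet normal 0.0000 0.0000 1.0000
    outer loop
      vertex 0.0 0.0 26.9
      vertex 15.4 15.5 26.9
      vertex 0.0 15.5 26.9
    endloop
  endfacet
  facet normal 0.0000 -1.0000 0.0000
    outer loop
      vertex 0.0 0.0 0.0
      vertex 15.4 0.0 0.0
      vertex 15.4 0.0 26.9
    endloop
  endfacet
  facet normal 0.0000 -1.0000 0.0000
    outer loop
      vertex 0.0 0.0 0.0
      vertex 15.4 0.0 26.9
      vertex 0.0 0.0 26.9
    endloop
  endfacet
  facet normal 0.0000 1.0000 0.0000
    outer loop
      vertex 15.4 15.5 26.9
      vertex 15.4 15.5 0.0
      vertex 0.0 15.5 0.0
    endloop
  endfacet
  facet normal 0.0000 1.0000 0.0000
    outer loop
      vertex 0.0 15.5 26.9
      vertex 15.4 15.5 26.9
      vertex 0.0 15.5 0.0
    endloop
  endfacet
  facet normal -1.0000 0.0000 0.0000
    outer loop
      vertex 0.0 15.5 26.9
      vertex 0.0 15.5 0.0
      vertex 0.0 0.0 0.0
    endloop
  endfacet
  facet normal -1.0000 0.0000 0.0000
    outer loop
      vertex 0.0 0.0 26.9
      vertex 0.0 15.5 26.9
      vertex 0.0 0.0 0.0
    endloop
  endfacet
  facet normal 1.0000 0.0000 0.0000
    outer loop
      vertex 15.4 0.0 0.0
      vertex 15.4 15.5 0.0
      vertex 15.4 15.5 26.9
    endloop
  endfacet
  facet normal 1.0000 0.0000 0.0000
    outer loop
      vertex 15.4 0.0 0.0
      vertex 15.4 15.5 26.9
      vertex 15.4 0.0 26.9
    endloop
  endfacet
endsolid part

The G0 Z moves step by Δz≈6.7 mm. Every layer's G1 loop is the same polygon, so the solid is a straight extrusion of it from z=0 to z≈26.9. Closing with flat bottom and top caps and triangulating gives 12 facets — a rectangular box, roughly 15.4 × 15.5 mm footprint and 26.9 mm tall.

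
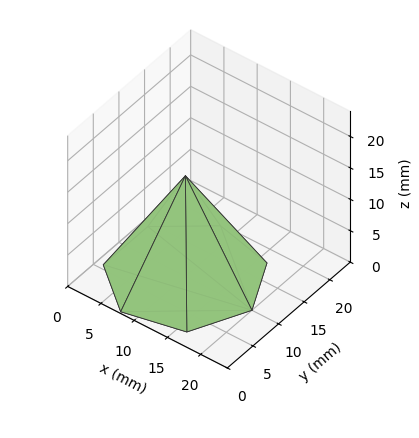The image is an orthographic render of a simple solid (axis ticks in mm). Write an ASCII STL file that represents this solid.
Reading the render: the shape is a regular 7-sided pyramid, base circumscribed radius ≈ 10 mm, apex at z ≈ 16 mm (dimensions read to the nearest mm from the axis ticks). For the STL, each face is triangulated and given an outward normal.

solid part
  facet normal 0.0000 0.0000 -1.0000
    outer loop
      vertex 7.775 19.749 0.000
      vertex 16.235 17.818 0.000
      vertex 20.000 10.000 0.000
    endloop
  endfacet
  facet normal 0.0000 0.0000 -1.0000
    outer loop
      vertex 0.990 14.339 0.000
      vertex 7.775 19.749 0.000
      vertex 20.000 10.000 0.000
    endloop
  endfacet
  facet normal 0.0000 0.0000 -1.0000
    outer loop
      vertex 0.990 5.661 0.000
      vertex 0.990 14.339 0.000
      vertex 20.000 10.000 0.000
    endloop
  endfacet
  facet normal 0.0000 0.0000 -1.0000
    outer loop
      vertex 7.775 0.251 0.000
      vertex 0.990 5.661 0.000
      vertex 20.000 10.000 0.000
    endloop
  endfacet
  facet normal 0.0000 0.0000 -1.0000
    outer loop
      vertex 16.235 2.182 0.000
      vertex 7.775 0.251 0.000
      vertex 20.000 10.000 0.000
    endloop
  endfacet
  facet normal 0.7851 0.3781 0.4907
    outer loop
      vertex 20.000 10.000 0.000
      vertex 16.235 17.818 0.000
      vertex 10.000 10.000 16.000
    endloop
  endfacet
  facet normal 0.1939 0.8495 0.4907
    outer loop
      vertex 16.235 17.818 0.000
      vertex 7.775 19.749 0.000
      vertex 10.000 10.000 16.000
    endloop
  endfacet
  facet normal -0.5432 0.6813 0.4907
    outer loop
      vertex 7.775 19.749 0.000
      vertex 0.990 14.339 0.000
      vertex 10.000 10.000 16.000
    endloop
  endfacet
  facet normal -0.8713 0.0000 0.4907
    outer loop
      vertex 0.990 14.339 0.000
      vertex 0.990 5.661 0.000
      vertex 10.000 10.000 16.000
    endloop
  endfacet
  facet normal -0.5432 -0.6813 0.4907
    outer loop
      vertex 0.990 5.661 0.000
      vertex 7.775 0.251 0.000
      vertex 10.000 10.000 16.000
    endloop
  endfacet
  facet normal 0.1939 -0.8495 0.4907
    outer loop
      vertex 7.775 0.251 0.000
      vertex 16.235 2.182 0.000
      vertex 10.000 10.000 16.000
    endloop
  endfacet
  facet normal 0.7851 -0.3781 0.4907
    outer loop
      vertex 16.235 2.182 0.000
      vertex 20.000 10.000 0.000
      vertex 10.000 10.000 16.000
    endloop
  endfacet
endsolid part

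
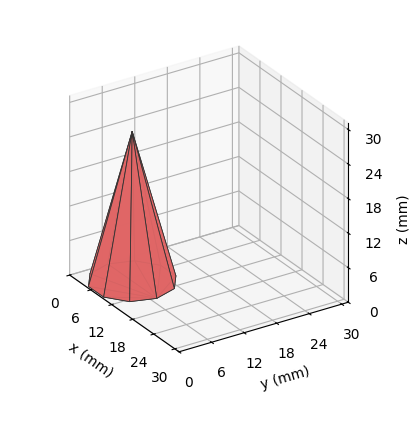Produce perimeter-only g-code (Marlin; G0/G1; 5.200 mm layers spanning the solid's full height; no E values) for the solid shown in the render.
Reading the render: the shape is a regular 10-sided pyramid, base circumscribed radius ≈ 7 mm, apex at z ≈ 26 mm (dimensions read to the nearest mm from the axis ticks). For the g-code, the solid's height is divided into equal slices at the stated Δz and each level perimeter traced with G1 moves after a G0 lift.

; perimeter-only toolpath
G21 ; units = mm
G90 ; absolute positioning
G28 ; home
; layer 1
G0 Z5.200
G0 X12.600 Y7.000
G1 X11.530 Y10.291
G1 X8.730 Y12.326
G1 X5.270 Y12.326
G1 X2.470 Y10.291
G1 X1.400 Y7.000
G1 X2.470 Y3.709
G1 X5.270 Y1.674
G1 X8.730 Y1.674
G1 X11.530 Y3.709
G1 X12.600 Y7.000
; layer 2
G0 Z10.400
G0 X11.200 Y7.000
G1 X10.398 Y9.468
G1 X8.298 Y10.994
G1 X5.702 Y10.994
G1 X3.602 Y9.468
G1 X2.800 Y7.000
G1 X3.602 Y4.532
G1 X5.702 Y3.006
G1 X8.298 Y3.006
G1 X10.398 Y4.532
G1 X11.200 Y7.000
; layer 3
G0 Z15.600
G0 X9.800 Y7.000
G1 X9.265 Y8.646
G1 X7.865 Y9.663
G1 X6.135 Y9.663
G1 X4.735 Y8.646
G1 X4.200 Y7.000
G1 X4.735 Y5.354
G1 X6.135 Y4.337
G1 X7.865 Y4.337
G1 X9.265 Y5.354
G1 X9.800 Y7.000
; layer 4
G0 Z20.800
G0 X8.400 Y7.000
G1 X8.133 Y7.823
G1 X7.433 Y8.331
G1 X6.567 Y8.331
G1 X5.867 Y7.823
G1 X5.600 Y7.000
G1 X5.867 Y6.177
G1 X6.567 Y5.669
G1 X7.433 Y5.669
G1 X8.133 Y6.177
G1 X8.400 Y7.000
M2 ; end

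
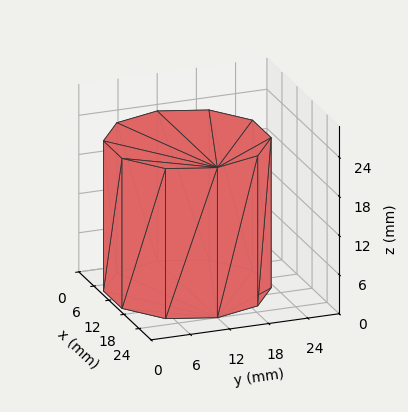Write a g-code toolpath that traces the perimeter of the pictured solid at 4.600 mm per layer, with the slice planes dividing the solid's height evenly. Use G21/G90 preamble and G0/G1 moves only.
Reading the render: the shape is a regular 10-sided prism (a cylinder approximated with 10 flat sides), circumscribed radius ≈ 12 mm, height ≈ 23 mm (dimensions read to the nearest mm from the axis ticks). For the g-code, the solid's height is divided into equal slices at the stated Δz and each level perimeter traced with G1 moves after a G0 lift.

; perimeter-only toolpath
G21 ; units = mm
G90 ; absolute positioning
G28 ; home
; layer 1
G0 Z4.600
G0 X24.000 Y12.000
G1 X21.708 Y19.053
G1 X15.708 Y23.413
G1 X8.292 Y23.413
G1 X2.292 Y19.053
G1 X0.000 Y12.000
G1 X2.292 Y4.947
G1 X8.292 Y0.587
G1 X15.708 Y0.587
G1 X21.708 Y4.947
G1 X24.000 Y12.000
; layer 2
G0 Z9.200
G0 X24.000 Y12.000
G1 X21.708 Y19.053
G1 X15.708 Y23.413
G1 X8.292 Y23.413
G1 X2.292 Y19.053
G1 X0.000 Y12.000
G1 X2.292 Y4.947
G1 X8.292 Y0.587
G1 X15.708 Y0.587
G1 X21.708 Y4.947
G1 X24.000 Y12.000
; layer 3
G0 Z13.800
G0 X24.000 Y12.000
G1 X21.708 Y19.053
G1 X15.708 Y23.413
G1 X8.292 Y23.413
G1 X2.292 Y19.053
G1 X0.000 Y12.000
G1 X2.292 Y4.947
G1 X8.292 Y0.587
G1 X15.708 Y0.587
G1 X21.708 Y4.947
G1 X24.000 Y12.000
; layer 4
G0 Z18.400
G0 X24.000 Y12.000
G1 X21.708 Y19.053
G1 X15.708 Y23.413
G1 X8.292 Y23.413
G1 X2.292 Y19.053
G1 X0.000 Y12.000
G1 X2.292 Y4.947
G1 X8.292 Y0.587
G1 X15.708 Y0.587
G1 X21.708 Y4.947
G1 X24.000 Y12.000
; layer 5
G0 Z23.000
G0 X24.000 Y12.000
G1 X21.708 Y19.053
G1 X15.708 Y23.413
G1 X8.292 Y23.413
G1 X2.292 Y19.053
G1 X0.000 Y12.000
G1 X2.292 Y4.947
G1 X8.292 Y0.587
G1 X15.708 Y0.587
G1 X21.708 Y4.947
G1 X24.000 Y12.000
M2 ; end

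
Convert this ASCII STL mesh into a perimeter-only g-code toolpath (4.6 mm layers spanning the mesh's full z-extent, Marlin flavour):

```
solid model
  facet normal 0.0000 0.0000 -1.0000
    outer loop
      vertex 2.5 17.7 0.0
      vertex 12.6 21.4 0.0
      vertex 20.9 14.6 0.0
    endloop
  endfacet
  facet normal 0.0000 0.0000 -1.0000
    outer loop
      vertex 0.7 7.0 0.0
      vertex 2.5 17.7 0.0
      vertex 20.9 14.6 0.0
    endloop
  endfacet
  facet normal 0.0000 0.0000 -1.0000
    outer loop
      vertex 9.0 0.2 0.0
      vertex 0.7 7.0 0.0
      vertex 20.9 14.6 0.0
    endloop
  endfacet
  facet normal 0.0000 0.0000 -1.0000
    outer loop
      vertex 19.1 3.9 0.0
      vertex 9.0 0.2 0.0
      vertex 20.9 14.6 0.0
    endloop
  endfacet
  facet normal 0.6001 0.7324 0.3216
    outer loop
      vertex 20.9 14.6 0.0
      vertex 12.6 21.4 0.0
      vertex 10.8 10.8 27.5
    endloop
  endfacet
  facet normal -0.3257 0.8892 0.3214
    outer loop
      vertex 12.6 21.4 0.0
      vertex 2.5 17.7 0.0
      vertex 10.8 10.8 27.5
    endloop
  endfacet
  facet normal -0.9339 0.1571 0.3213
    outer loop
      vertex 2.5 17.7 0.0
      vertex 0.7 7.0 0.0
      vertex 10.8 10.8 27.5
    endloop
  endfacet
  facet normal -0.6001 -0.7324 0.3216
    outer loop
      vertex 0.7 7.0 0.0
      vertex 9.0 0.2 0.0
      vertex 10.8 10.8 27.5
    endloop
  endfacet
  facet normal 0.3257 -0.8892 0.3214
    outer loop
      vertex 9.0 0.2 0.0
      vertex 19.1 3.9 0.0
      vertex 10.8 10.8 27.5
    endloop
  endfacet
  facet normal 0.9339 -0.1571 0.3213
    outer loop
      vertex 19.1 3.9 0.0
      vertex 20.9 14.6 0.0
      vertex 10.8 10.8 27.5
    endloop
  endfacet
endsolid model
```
; perimeter-only toolpath
G21 ; units = mm
G90 ; absolute positioning
G28 ; home
; layer 1
G0 Z4.6
G0 X19.2 Y14.0
G1 X12.3 Y19.6
G1 X3.9 Y16.6
G1 X2.4 Y7.6
G1 X9.3 Y2.0
G1 X17.7 Y5.0
G1 X19.2 Y14.0
; layer 2
G0 Z9.2
G0 X17.5 Y13.3
G1 X12.0 Y17.9
G1 X5.3 Y15.4
G1 X4.1 Y8.3
G1 X9.6 Y3.7
G1 X16.3 Y6.2
G1 X17.5 Y13.3
; layer 3
G0 Z13.8
G0 X15.8 Y12.7
G1 X11.7 Y16.1
G1 X6.7 Y14.2
G1 X5.8 Y8.9
G1 X9.9 Y5.5
G1 X15.0 Y7.4
G1 X15.8 Y12.7
; layer 4
G0 Z18.3
G0 X14.2 Y12.1
G1 X11.4 Y14.3
G1 X8.0 Y13.1
G1 X7.4 Y9.5
G1 X10.2 Y7.3
G1 X13.6 Y8.5
G1 X14.2 Y12.1
; layer 5
G0 Z22.9
G0 X12.5 Y11.4
G1 X11.1 Y12.6
G1 X9.4 Y12.0
G1 X9.1 Y10.2
G1 X10.5 Y9.0
G1 X12.2 Y9.7
G1 X12.5 Y11.4
M2 ; end

The solid is a regular 6-sided pyramid, base circumscribed radius ≈ 10.8 mm, apex at z ≈ 27.5 mm. Slicing at Δz = 4.6 mm — 6 equal slices spanning the solid's height, so layer i sits at z = i·h/6 — gives 5 non-empty perimeters. Each is a 6-segment closed polygon; G0 lifts to the layer z and rapids to the start vertex, then G1 traces the edges. The cross-section shrinks linearly with z (the slice at the apex is degenerate and omitted).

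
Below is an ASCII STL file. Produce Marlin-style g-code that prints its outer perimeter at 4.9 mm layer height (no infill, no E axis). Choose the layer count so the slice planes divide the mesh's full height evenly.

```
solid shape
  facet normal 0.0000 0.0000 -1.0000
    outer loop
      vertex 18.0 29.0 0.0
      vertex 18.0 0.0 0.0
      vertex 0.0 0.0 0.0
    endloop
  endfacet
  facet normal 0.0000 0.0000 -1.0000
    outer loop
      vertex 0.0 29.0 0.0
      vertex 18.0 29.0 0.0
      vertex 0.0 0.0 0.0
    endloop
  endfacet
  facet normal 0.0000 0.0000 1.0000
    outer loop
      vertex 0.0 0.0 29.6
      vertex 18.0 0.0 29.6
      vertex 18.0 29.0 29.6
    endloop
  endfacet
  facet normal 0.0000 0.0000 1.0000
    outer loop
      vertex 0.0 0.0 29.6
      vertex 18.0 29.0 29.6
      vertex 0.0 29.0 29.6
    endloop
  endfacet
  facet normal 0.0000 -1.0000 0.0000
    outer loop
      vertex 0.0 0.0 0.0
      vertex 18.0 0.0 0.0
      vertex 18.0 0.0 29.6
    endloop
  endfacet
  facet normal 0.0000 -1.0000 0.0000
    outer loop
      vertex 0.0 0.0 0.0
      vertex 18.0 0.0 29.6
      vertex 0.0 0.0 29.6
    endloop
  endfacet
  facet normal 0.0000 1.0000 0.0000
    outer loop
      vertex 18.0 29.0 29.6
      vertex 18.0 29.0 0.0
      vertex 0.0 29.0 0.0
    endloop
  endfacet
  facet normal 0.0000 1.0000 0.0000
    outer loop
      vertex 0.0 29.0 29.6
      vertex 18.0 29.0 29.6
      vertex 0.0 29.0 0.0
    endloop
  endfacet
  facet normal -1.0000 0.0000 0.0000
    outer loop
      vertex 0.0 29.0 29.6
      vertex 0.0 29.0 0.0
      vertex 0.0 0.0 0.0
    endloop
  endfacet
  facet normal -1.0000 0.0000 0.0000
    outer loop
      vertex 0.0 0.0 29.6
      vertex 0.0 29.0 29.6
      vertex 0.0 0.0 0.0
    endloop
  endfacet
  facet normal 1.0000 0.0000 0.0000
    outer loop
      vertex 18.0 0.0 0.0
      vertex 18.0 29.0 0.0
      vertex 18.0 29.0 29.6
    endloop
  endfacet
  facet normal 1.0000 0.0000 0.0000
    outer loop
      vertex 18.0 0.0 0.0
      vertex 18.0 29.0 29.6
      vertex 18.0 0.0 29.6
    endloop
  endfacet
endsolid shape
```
; perimeter-only toolpath
G21 ; units = mm
G90 ; absolute positioning
G28 ; home
; layer 1
G0 Z4.9
G0 X0.0 Y0.0
G1 X18.0 Y0.0
G1 X18.0 Y29.0
G1 X0.0 Y29.0
G1 X0.0 Y0.0
; layer 2
G0 Z9.9
G0 X0.0 Y0.0
G1 X18.0 Y0.0
G1 X18.0 Y29.0
G1 X0.0 Y29.0
G1 X0.0 Y0.0
; layer 3
G0 Z14.8
G0 X0.0 Y0.0
G1 X18.0 Y0.0
G1 X18.0 Y29.0
G1 X0.0 Y29.0
G1 X0.0 Y0.0
; layer 4
G0 Z19.7
G0 X0.0 Y0.0
G1 X18.0 Y0.0
G1 X18.0 Y29.0
G1 X0.0 Y29.0
G1 X0.0 Y0.0
; layer 5
G0 Z24.7
G0 X0.0 Y0.0
G1 X18.0 Y0.0
G1 X18.0 Y29.0
G1 X0.0 Y29.0
G1 X0.0 Y0.0
; layer 6
G0 Z29.6
G0 X0.0 Y0.0
G1 X18.0 Y0.0
G1 X18.0 Y29.0
G1 X0.0 Y29.0
G1 X0.0 Y0.0
M2 ; end

The solid is a rectangular box, roughly 18 × 29 mm footprint and 29.6 mm tall. Slicing at Δz = 4.9 mm — 6 equal slices spanning the solid's height, so layer i sits at z = i·h/6 — gives 6 non-empty perimeters. Each is a 4-segment closed polygon; G0 lifts to the layer z and rapids to the start vertex, then G1 traces the edges.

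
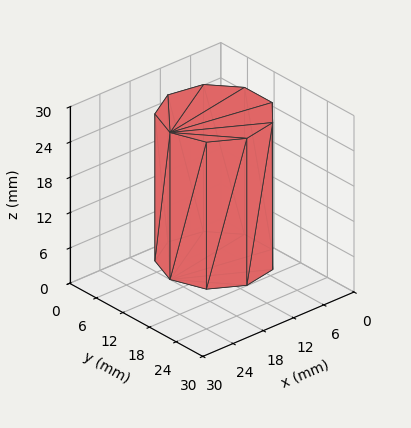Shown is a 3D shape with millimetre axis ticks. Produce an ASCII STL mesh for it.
Reading the render: the shape is a regular 9-sided prism (a cylinder approximated with 9 flat sides), circumscribed radius ≈ 9 mm, height ≈ 25 mm (dimensions read to the nearest mm from the axis ticks). For the STL, each face is triangulated and given an outward normal.

solid part
  facet normal 0.0000 0.0000 -1.0000
    outer loop
      vertex 10.6 17.9 0.0
      vertex 15.9 14.8 0.0
      vertex 18.0 9.0 0.0
    endloop
  endfacet
  facet normal 0.0000 0.0000 -1.0000
    outer loop
      vertex 4.5 16.8 0.0
      vertex 10.6 17.9 0.0
      vertex 18.0 9.0 0.0
    endloop
  endfacet
  facet normal 0.0000 0.0000 -1.0000
    outer loop
      vertex 0.5 12.1 0.0
      vertex 4.5 16.8 0.0
      vertex 18.0 9.0 0.0
    endloop
  endfacet
  facet normal 0.0000 0.0000 -1.0000
    outer loop
      vertex 0.5 5.9 0.0
      vertex 0.5 12.1 0.0
      vertex 18.0 9.0 0.0
    endloop
  endfacet
  facet normal 0.0000 0.0000 -1.0000
    outer loop
      vertex 4.5 1.2 0.0
      vertex 0.5 5.9 0.0
      vertex 18.0 9.0 0.0
    endloop
  endfacet
  facet normal 0.0000 0.0000 -1.0000
    outer loop
      vertex 10.6 0.1 0.0
      vertex 4.5 1.2 0.0
      vertex 18.0 9.0 0.0
    endloop
  endfacet
  facet normal 0.0000 0.0000 -1.0000
    outer loop
      vertex 15.9 3.2 0.0
      vertex 10.6 0.1 0.0
      vertex 18.0 9.0 0.0
    endloop
  endfacet
  facet normal 0.0000 0.0000 1.0000
    outer loop
      vertex 18.0 9.0 25.0
      vertex 15.9 14.8 25.0
      vertex 10.6 17.9 25.0
    endloop
  endfacet
  facet normal 0.0000 0.0000 1.0000
    outer loop
      vertex 18.0 9.0 25.0
      vertex 10.6 17.9 25.0
      vertex 4.5 16.8 25.0
    endloop
  endfacet
  facet normal 0.0000 0.0000 1.0000
    outer loop
      vertex 18.0 9.0 25.0
      vertex 4.5 16.8 25.0
      vertex 0.5 12.1 25.0
    endloop
  endfacet
  facet normal 0.0000 0.0000 1.0000
    outer loop
      vertex 18.0 9.0 25.0
      vertex 0.5 12.1 25.0
      vertex 0.5 5.9 25.0
    endloop
  endfacet
  facet normal 0.0000 0.0000 1.0000
    outer loop
      vertex 18.0 9.0 25.0
      vertex 0.5 5.9 25.0
      vertex 4.5 1.2 25.0
    endloop
  endfacet
  facet normal 0.0000 0.0000 1.0000
    outer loop
      vertex 18.0 9.0 25.0
      vertex 4.5 1.2 25.0
      vertex 10.6 0.1 25.0
    endloop
  endfacet
  facet normal 0.0000 0.0000 1.0000
    outer loop
      vertex 18.0 9.0 25.0
      vertex 10.6 0.1 25.0
      vertex 15.9 3.2 25.0
    endloop
  endfacet
  facet normal 0.9403 0.3404 0.0000
    outer loop
      vertex 18.0 9.0 0.0
      vertex 15.9 14.8 0.0
      vertex 15.9 14.8 25.0
    endloop
  endfacet
  facet normal 0.9403 0.3404 0.0000
    outer loop
      vertex 18.0 9.0 0.0
      vertex 15.9 14.8 25.0
      vertex 18.0 9.0 25.0
    endloop
  endfacet
  facet normal 0.5049 0.8632 0.0000
    outer loop
      vertex 15.9 14.8 0.0
      vertex 10.6 17.9 0.0
      vertex 10.6 17.9 25.0
    endloop
  endfacet
  facet normal 0.5049 0.8632 0.0000
    outer loop
      vertex 15.9 14.8 0.0
      vertex 10.6 17.9 25.0
      vertex 15.9 14.8 25.0
    endloop
  endfacet
  facet normal -0.1775 0.9841 0.0000
    outer loop
      vertex 10.6 17.9 0.0
      vertex 4.5 16.8 0.0
      vertex 4.5 16.8 25.0
    endloop
  endfacet
  facet normal -0.1775 0.9841 0.0000
    outer loop
      vertex 10.6 17.9 0.0
      vertex 4.5 16.8 25.0
      vertex 10.6 17.9 25.0
    endloop
  endfacet
  facet normal -0.7615 0.6481 0.0000
    outer loop
      vertex 4.5 16.8 0.0
      vertex 0.5 12.1 0.0
      vertex 0.5 12.1 25.0
    endloop
  endfacet
  facet normal -0.7615 0.6481 0.0000
    outer loop
      vertex 4.5 16.8 0.0
      vertex 0.5 12.1 25.0
      vertex 4.5 16.8 25.0
    endloop
  endfacet
  facet normal -1.0000 0.0000 0.0000
    outer loop
      vertex 0.5 12.1 0.0
      vertex 0.5 5.9 0.0
      vertex 0.5 5.9 25.0
    endloop
  endfacet
  facet normal -1.0000 0.0000 0.0000
    outer loop
      vertex 0.5 12.1 0.0
      vertex 0.5 5.9 25.0
      vertex 0.5 12.1 25.0
    endloop
  endfacet
  facet normal -0.7615 -0.6481 0.0000
    outer loop
      vertex 0.5 5.9 0.0
      vertex 4.5 1.2 0.0
      vertex 4.5 1.2 25.0
    endloop
  endfacet
  facet normal -0.7615 -0.6481 0.0000
    outer loop
      vertex 0.5 5.9 0.0
      vertex 4.5 1.2 25.0
      vertex 0.5 5.9 25.0
    endloop
  endfacet
  facet normal -0.1775 -0.9841 0.0000
    outer loop
      vertex 4.5 1.2 0.0
      vertex 10.6 0.1 0.0
      vertex 10.6 0.1 25.0
    endloop
  endfacet
  facet normal -0.1775 -0.9841 0.0000
    outer loop
      vertex 4.5 1.2 0.0
      vertex 10.6 0.1 25.0
      vertex 4.5 1.2 25.0
    endloop
  endfacet
  facet normal 0.5049 -0.8632 0.0000
    outer loop
      vertex 10.6 0.1 0.0
      vertex 15.9 3.2 0.0
      vertex 15.9 3.2 25.0
    endloop
  endfacet
  facet normal 0.5049 -0.8632 0.0000
    outer loop
      vertex 10.6 0.1 0.0
      vertex 15.9 3.2 25.0
      vertex 10.6 0.1 25.0
    endloop
  endfacet
  facet normal 0.9403 -0.3404 0.0000
    outer loop
      vertex 15.9 3.2 0.0
      vertex 18.0 9.0 0.0
      vertex 18.0 9.0 25.0
    endloop
  endfacet
  facet normal 0.9403 -0.3404 0.0000
    outer loop
      vertex 15.9 3.2 0.0
      vertex 18.0 9.0 25.0
      vertex 15.9 3.2 25.0
    endloop
  endfacet
endsolid part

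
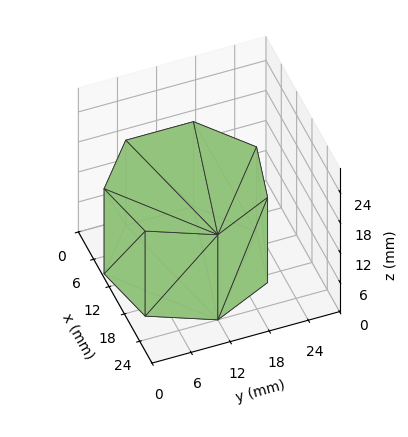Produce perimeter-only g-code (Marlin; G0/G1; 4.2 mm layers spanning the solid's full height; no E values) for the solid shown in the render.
Reading the render: the shape is a regular 7-sided prism (a cylinder approximated with 7 flat sides), circumscribed radius ≈ 12 mm, height ≈ 17 mm (dimensions read to the nearest mm from the axis ticks). For the g-code, the solid's height is divided into equal slices at the stated Δz and each level perimeter traced with G1 moves after a G0 lift.

; perimeter-only toolpath
G21 ; units = mm
G90 ; absolute positioning
G28 ; home
; layer 1
G0 Z4.2
G0 X24.0 Y12.0
G1 X19.5 Y21.4
G1 X9.3 Y23.7
G1 X1.2 Y17.2
G1 X1.2 Y6.8
G1 X9.3 Y0.3
G1 X19.5 Y2.6
G1 X24.0 Y12.0
; layer 2
G0 Z8.5
G0 X24.0 Y12.0
G1 X19.5 Y21.4
G1 X9.3 Y23.7
G1 X1.2 Y17.2
G1 X1.2 Y6.8
G1 X9.3 Y0.3
G1 X19.5 Y2.6
G1 X24.0 Y12.0
; layer 3
G0 Z12.8
G0 X24.0 Y12.0
G1 X19.5 Y21.4
G1 X9.3 Y23.7
G1 X1.2 Y17.2
G1 X1.2 Y6.8
G1 X9.3 Y0.3
G1 X19.5 Y2.6
G1 X24.0 Y12.0
; layer 4
G0 Z17.0
G0 X24.0 Y12.0
G1 X19.5 Y21.4
G1 X9.3 Y23.7
G1 X1.2 Y17.2
G1 X1.2 Y6.8
G1 X9.3 Y0.3
G1 X19.5 Y2.6
G1 X24.0 Y12.0
M2 ; end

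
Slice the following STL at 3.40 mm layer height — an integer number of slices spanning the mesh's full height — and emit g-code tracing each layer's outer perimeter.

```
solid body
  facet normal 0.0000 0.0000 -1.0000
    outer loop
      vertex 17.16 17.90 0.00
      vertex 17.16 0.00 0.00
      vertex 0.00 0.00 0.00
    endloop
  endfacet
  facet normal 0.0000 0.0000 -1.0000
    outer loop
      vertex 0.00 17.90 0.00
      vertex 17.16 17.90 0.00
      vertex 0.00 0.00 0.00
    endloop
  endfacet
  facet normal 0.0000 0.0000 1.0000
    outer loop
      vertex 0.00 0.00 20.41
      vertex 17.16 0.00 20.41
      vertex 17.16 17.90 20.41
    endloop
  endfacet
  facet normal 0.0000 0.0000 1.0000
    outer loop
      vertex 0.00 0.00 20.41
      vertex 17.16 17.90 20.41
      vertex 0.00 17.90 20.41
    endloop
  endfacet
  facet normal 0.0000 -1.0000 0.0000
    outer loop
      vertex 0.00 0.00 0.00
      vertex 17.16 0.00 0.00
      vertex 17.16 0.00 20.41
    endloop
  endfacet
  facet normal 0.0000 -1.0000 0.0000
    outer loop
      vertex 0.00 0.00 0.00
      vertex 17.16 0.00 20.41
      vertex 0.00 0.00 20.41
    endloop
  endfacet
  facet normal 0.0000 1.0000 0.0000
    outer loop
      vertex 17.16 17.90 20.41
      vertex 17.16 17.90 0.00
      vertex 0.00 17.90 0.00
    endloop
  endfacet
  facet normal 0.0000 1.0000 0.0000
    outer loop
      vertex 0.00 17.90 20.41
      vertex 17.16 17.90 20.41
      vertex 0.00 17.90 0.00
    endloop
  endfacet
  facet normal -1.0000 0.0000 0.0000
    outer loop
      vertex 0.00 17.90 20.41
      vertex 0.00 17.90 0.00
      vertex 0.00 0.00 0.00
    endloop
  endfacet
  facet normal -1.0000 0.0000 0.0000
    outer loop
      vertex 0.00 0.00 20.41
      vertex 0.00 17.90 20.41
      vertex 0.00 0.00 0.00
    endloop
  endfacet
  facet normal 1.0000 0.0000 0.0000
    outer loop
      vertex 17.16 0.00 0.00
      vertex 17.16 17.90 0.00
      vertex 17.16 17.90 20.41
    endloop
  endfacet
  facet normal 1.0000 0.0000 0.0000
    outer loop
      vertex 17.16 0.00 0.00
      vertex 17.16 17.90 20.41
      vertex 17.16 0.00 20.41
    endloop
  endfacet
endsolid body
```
; perimeter-only toolpath
G21 ; units = mm
G90 ; absolute positioning
G28 ; home
; layer 1
G0 Z3.40
G0 X0.00 Y0.00
G1 X17.16 Y0.00
G1 X17.16 Y17.90
G1 X0.00 Y17.90
G1 X0.00 Y0.00
; layer 2
G0 Z6.80
G0 X0.00 Y0.00
G1 X17.16 Y0.00
G1 X17.16 Y17.90
G1 X0.00 Y17.90
G1 X0.00 Y0.00
; layer 3
G0 Z10.21
G0 X0.00 Y0.00
G1 X17.16 Y0.00
G1 X17.16 Y17.90
G1 X0.00 Y17.90
G1 X0.00 Y0.00
; layer 4
G0 Z13.61
G0 X0.00 Y0.00
G1 X17.16 Y0.00
G1 X17.16 Y17.90
G1 X0.00 Y17.90
G1 X0.00 Y0.00
; layer 5
G0 Z17.01
G0 X0.00 Y0.00
G1 X17.16 Y0.00
G1 X17.16 Y17.90
G1 X0.00 Y17.90
G1 X0.00 Y0.00
; layer 6
G0 Z20.41
G0 X0.00 Y0.00
G1 X17.16 Y0.00
G1 X17.16 Y17.90
G1 X0.00 Y17.90
G1 X0.00 Y0.00
M2 ; end

The solid is a rectangular box, roughly 17.2 × 17.9 mm footprint and 20.4 mm tall. Slicing at Δz = 3.40 mm — 6 equal slices spanning the solid's height, so layer i sits at z = i·h/6 — gives 6 non-empty perimeters. Each is a 4-segment closed polygon; G0 lifts to the layer z and rapids to the start vertex, then G1 traces the edges.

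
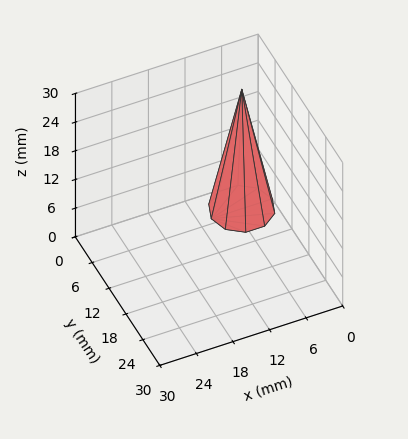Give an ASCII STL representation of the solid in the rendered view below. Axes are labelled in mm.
Reading the render: the shape is a regular 10-sided pyramid, base circumscribed radius ≈ 5 mm, apex at z ≈ 25 mm (dimensions read to the nearest mm from the axis ticks). For the STL, each face is triangulated and given an outward normal.

solid part
  facet normal 0.0000 0.0000 -1.0000
    outer loop
      vertex 6.55 9.76 0.00
      vertex 9.05 7.94 0.00
      vertex 10.00 5.00 0.00
    endloop
  endfacet
  facet normal 0.0000 0.0000 -1.0000
    outer loop
      vertex 3.45 9.76 0.00
      vertex 6.55 9.76 0.00
      vertex 10.00 5.00 0.00
    endloop
  endfacet
  facet normal 0.0000 0.0000 -1.0000
    outer loop
      vertex 0.95 7.94 0.00
      vertex 3.45 9.76 0.00
      vertex 10.00 5.00 0.00
    endloop
  endfacet
  facet normal 0.0000 0.0000 -1.0000
    outer loop
      vertex 0.00 5.00 0.00
      vertex 0.95 7.94 0.00
      vertex 10.00 5.00 0.00
    endloop
  endfacet
  facet normal 0.0000 0.0000 -1.0000
    outer loop
      vertex 0.95 2.06 0.00
      vertex 0.00 5.00 0.00
      vertex 10.00 5.00 0.00
    endloop
  endfacet
  facet normal 0.0000 0.0000 -1.0000
    outer loop
      vertex 3.45 0.24 0.00
      vertex 0.95 2.06 0.00
      vertex 10.00 5.00 0.00
    endloop
  endfacet
  facet normal 0.0000 0.0000 -1.0000
    outer loop
      vertex 6.55 0.24 0.00
      vertex 3.45 0.24 0.00
      vertex 10.00 5.00 0.00
    endloop
  endfacet
  facet normal 0.0000 0.0000 -1.0000
    outer loop
      vertex 9.05 2.06 0.00
      vertex 6.55 0.24 0.00
      vertex 10.00 5.00 0.00
    endloop
  endfacet
  facet normal 0.9348 0.3021 0.1870
    outer loop
      vertex 10.00 5.00 0.00
      vertex 9.05 7.94 0.00
      vertex 5.00 5.00 25.00
    endloop
  endfacet
  facet normal 0.5782 0.7942 0.1871
    outer loop
      vertex 9.05 7.94 0.00
      vertex 6.55 9.76 0.00
      vertex 5.00 5.00 25.00
    endloop
  endfacet
  facet normal 0.0000 0.9824 0.1870
    outer loop
      vertex 6.55 9.76 0.00
      vertex 3.45 9.76 0.00
      vertex 5.00 5.00 25.00
    endloop
  endfacet
  facet normal -0.5782 0.7942 0.1871
    outer loop
      vertex 3.45 9.76 0.00
      vertex 0.95 7.94 0.00
      vertex 5.00 5.00 25.00
    endloop
  endfacet
  facet normal -0.9348 0.3021 0.1870
    outer loop
      vertex 0.95 7.94 0.00
      vertex 0.00 5.00 0.00
      vertex 5.00 5.00 25.00
    endloop
  endfacet
  facet normal -0.9348 -0.3021 0.1870
    outer loop
      vertex 0.00 5.00 0.00
      vertex 0.95 2.06 0.00
      vertex 5.00 5.00 25.00
    endloop
  endfacet
  facet normal -0.5782 -0.7942 0.1871
    outer loop
      vertex 0.95 2.06 0.00
      vertex 3.45 0.24 0.00
      vertex 5.00 5.00 25.00
    endloop
  endfacet
  facet normal 0.0000 -0.9824 0.1870
    outer loop
      vertex 3.45 0.24 0.00
      vertex 6.55 0.24 0.00
      vertex 5.00 5.00 25.00
    endloop
  endfacet
  facet normal 0.5782 -0.7942 0.1871
    outer loop
      vertex 6.55 0.24 0.00
      vertex 9.05 2.06 0.00
      vertex 5.00 5.00 25.00
    endloop
  endfacet
  facet normal 0.9348 -0.3021 0.1870
    outer loop
      vertex 9.05 2.06 0.00
      vertex 10.00 5.00 0.00
      vertex 5.00 5.00 25.00
    endloop
  endfacet
endsolid part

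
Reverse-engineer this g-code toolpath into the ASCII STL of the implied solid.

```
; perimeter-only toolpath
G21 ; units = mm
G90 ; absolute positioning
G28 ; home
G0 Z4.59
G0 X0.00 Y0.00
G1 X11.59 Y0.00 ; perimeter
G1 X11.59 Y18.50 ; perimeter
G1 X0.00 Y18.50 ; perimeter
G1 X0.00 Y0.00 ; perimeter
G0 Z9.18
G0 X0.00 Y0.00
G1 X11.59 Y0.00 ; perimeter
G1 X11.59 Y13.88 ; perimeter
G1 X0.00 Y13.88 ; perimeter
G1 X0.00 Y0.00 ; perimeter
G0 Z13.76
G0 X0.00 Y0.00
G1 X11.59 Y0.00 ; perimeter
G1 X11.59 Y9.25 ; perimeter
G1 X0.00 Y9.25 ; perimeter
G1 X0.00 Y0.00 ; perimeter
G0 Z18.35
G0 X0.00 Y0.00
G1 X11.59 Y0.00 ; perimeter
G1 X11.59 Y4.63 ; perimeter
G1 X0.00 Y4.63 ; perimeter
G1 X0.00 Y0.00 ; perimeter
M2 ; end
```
solid part
  facet normal 0.0000 0.0000 -1.0000
    outer loop
      vertex 11.59 23.13 0.00
      vertex 11.59 0.00 0.00
      vertex 0.00 0.00 0.00
    endloop
  endfacet
  facet normal 0.0000 0.0000 -1.0000
    outer loop
      vertex 0.00 23.13 0.00
      vertex 11.59 23.13 0.00
      vertex 0.00 0.00 0.00
    endloop
  endfacet
  facet normal 0.0000 -1.0000 0.0000
    outer loop
      vertex 0.00 0.00 0.00
      vertex 11.59 0.00 0.00
      vertex 11.59 0.00 22.94
    endloop
  endfacet
  facet normal 0.0000 -1.0000 0.0000
    outer loop
      vertex 0.00 0.00 0.00
      vertex 11.59 0.00 22.94
      vertex 0.00 0.00 22.94
    endloop
  endfacet
  facet normal 0.0000 0.7042 0.7100
    outer loop
      vertex 0.00 0.00 22.94
      vertex 11.59 0.00 22.94
      vertex 11.59 23.13 0.00
    endloop
  endfacet
  facet normal 0.0000 0.7042 0.7100
    outer loop
      vertex 0.00 0.00 22.94
      vertex 11.59 23.13 0.00
      vertex 0.00 23.13 0.00
    endloop
  endfacet
  facet normal -1.0000 0.0000 0.0000
    outer loop
      vertex 0.00 0.00 22.94
      vertex 0.00 23.13 0.00
      vertex 0.00 0.00 0.00
    endloop
  endfacet
  facet normal 1.0000 0.0000 0.0000
    outer loop
      vertex 11.59 0.00 0.00
      vertex 11.59 23.13 0.00
      vertex 11.59 0.00 22.94
    endloop
  endfacet
endsolid part

The G0 Z moves step by Δz≈4.59 mm. The G1 loops shrink linearly with z, so the solid tapers from its base footprint up to z≈22.9. Closing with a flat bottom cap and the tapered top and triangulating gives 8 facets — a wedge (ramp): 11.6 × 23.1 mm base, rising to 22.9 mm along the y=0 edge and sloping linearly to z=0 at y=23.1.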